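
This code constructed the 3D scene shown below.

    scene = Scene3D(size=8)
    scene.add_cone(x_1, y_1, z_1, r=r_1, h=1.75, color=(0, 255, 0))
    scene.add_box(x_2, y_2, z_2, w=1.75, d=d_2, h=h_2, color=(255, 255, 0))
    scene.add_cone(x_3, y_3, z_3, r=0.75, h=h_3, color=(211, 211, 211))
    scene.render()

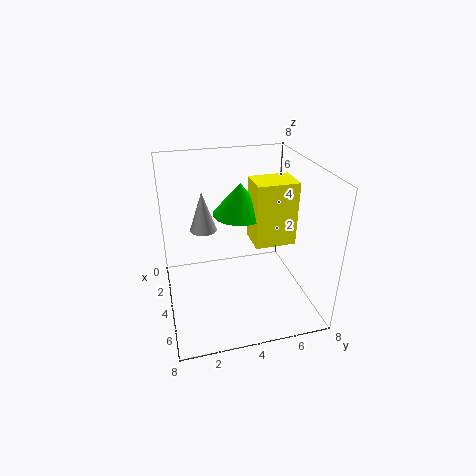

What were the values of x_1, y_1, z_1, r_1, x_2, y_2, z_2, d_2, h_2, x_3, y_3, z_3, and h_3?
x_1 = 3.5; y_1 = 4.25; z_1 = 5.25; r_1 = 1.5; x_2 = 3.25; y_2 = 4.75; z_2 = 3.75; d_2 = 2.25; h_2 = 3.5; x_3 = 3; y_3 = 2.25; z_3 = 4.25; h_3 = 2.25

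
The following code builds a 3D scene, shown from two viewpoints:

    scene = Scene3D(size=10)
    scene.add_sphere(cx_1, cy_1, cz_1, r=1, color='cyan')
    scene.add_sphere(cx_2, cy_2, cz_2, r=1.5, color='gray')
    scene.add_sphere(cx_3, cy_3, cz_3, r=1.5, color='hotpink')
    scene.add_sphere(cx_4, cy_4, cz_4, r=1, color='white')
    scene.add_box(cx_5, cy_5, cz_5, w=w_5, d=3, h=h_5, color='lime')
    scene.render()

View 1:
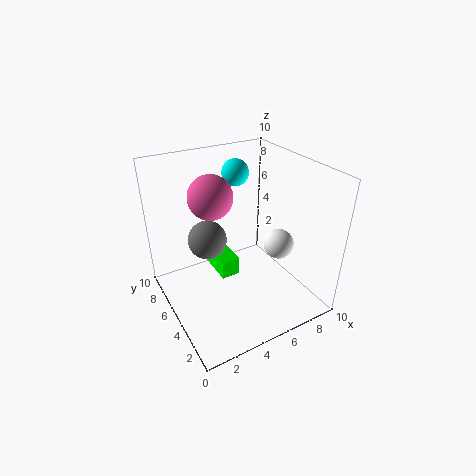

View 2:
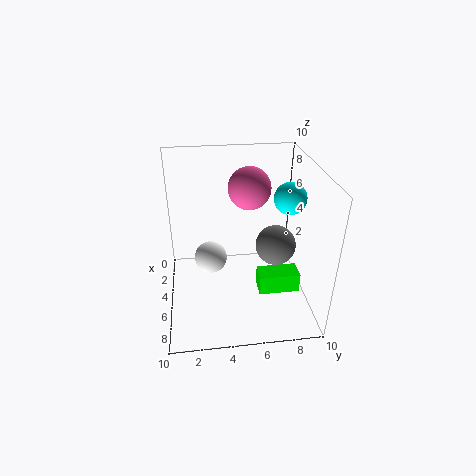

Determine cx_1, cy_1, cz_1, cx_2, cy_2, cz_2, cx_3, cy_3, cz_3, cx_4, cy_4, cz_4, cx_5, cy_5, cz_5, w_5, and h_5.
cx_1 = 6.5
cy_1 = 8
cz_1 = 8.5
cx_2 = 4
cy_2 = 8
cz_2 = 3.5
cx_3 = 3.5
cy_3 = 6
cz_3 = 8
cx_4 = 7
cy_4 = 3
cz_4 = 5
cx_5 = 4.5
cy_5 = 6.5
cz_5 = 0.5
w_5 = 1.5
h_5 = 1.5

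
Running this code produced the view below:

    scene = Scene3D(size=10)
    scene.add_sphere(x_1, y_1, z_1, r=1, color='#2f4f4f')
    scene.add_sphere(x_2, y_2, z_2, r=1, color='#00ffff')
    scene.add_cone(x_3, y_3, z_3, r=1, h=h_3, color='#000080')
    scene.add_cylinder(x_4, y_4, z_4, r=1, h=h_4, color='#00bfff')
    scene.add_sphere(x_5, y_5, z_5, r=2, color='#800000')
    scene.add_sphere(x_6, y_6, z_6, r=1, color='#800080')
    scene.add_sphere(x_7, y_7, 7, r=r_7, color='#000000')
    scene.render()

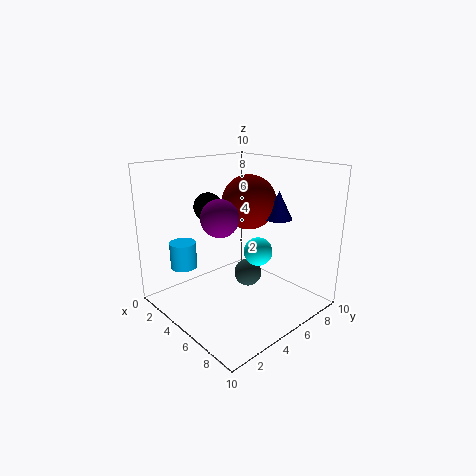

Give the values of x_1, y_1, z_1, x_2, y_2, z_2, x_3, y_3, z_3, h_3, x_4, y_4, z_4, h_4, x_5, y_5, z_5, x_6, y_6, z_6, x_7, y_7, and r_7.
x_1 = 5, y_1 = 6, z_1 = 2, x_2 = 6, y_2 = 6, z_2 = 4, x_3 = 6, y_3 = 8, z_3 = 6, h_3 = 2, x_4 = 1, y_4 = 3, z_4 = 2, h_4 = 2, x_5 = 4, y_5 = 7, z_5 = 7, x_6 = 8, y_6 = 1, z_6 = 8, x_7 = 3, y_7 = 4, r_7 = 1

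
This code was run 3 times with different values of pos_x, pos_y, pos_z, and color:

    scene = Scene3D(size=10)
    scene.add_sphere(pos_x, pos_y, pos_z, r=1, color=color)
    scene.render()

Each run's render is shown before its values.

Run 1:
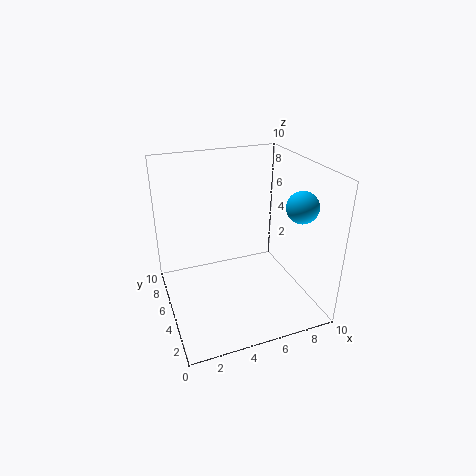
pos_x = 8; pos_y = 2; pos_z = 8; color = 'deepskyblue'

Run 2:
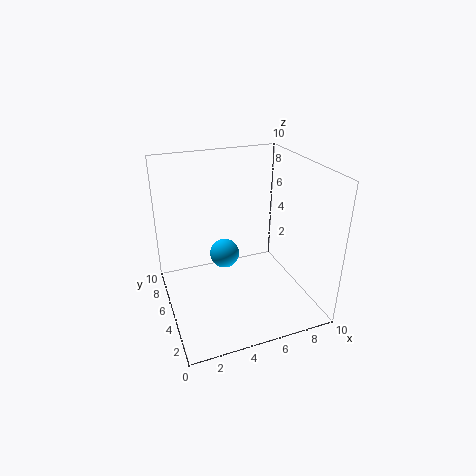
pos_x = 4; pos_y = 5; pos_z = 4; color = 'deepskyblue'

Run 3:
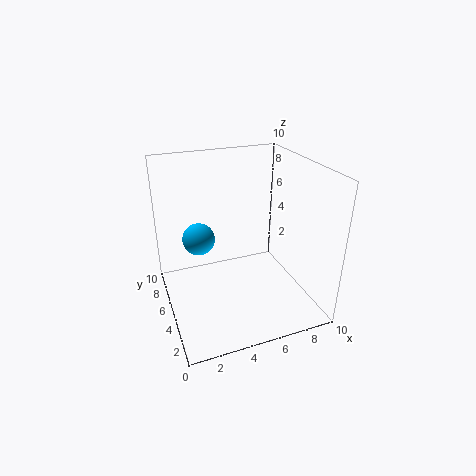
pos_x = 2; pos_y = 4; pos_z = 6; color = 'deepskyblue'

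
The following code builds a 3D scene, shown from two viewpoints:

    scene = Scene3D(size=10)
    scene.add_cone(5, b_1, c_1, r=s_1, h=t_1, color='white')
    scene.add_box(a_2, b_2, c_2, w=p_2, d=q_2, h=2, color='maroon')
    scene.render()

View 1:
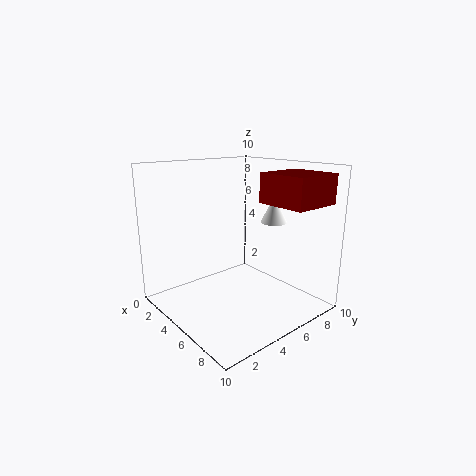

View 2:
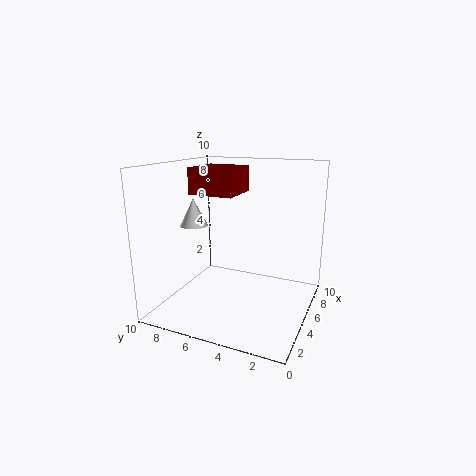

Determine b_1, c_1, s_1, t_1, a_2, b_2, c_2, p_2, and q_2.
b_1 = 8.5; c_1 = 5.5; s_1 = 1; t_1 = 2; a_2 = 6; b_2 = 6; c_2 = 7.5; p_2 = 3.5; q_2 = 3.5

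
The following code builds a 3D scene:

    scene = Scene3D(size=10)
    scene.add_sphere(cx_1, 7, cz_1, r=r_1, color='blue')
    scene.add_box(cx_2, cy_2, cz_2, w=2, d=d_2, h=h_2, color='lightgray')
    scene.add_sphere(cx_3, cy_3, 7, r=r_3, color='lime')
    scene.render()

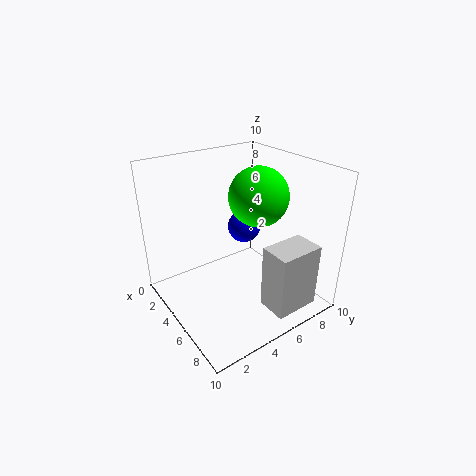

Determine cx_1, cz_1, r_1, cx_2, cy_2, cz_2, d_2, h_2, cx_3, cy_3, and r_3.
cx_1 = 3, cz_1 = 4.5, r_1 = 1.25, cx_2 = 8, cy_2 = 4.75, cz_2 = 1.5, d_2 = 3, h_2 = 4.25, cx_3 = 3.75, cy_3 = 7.75, r_3 = 2.25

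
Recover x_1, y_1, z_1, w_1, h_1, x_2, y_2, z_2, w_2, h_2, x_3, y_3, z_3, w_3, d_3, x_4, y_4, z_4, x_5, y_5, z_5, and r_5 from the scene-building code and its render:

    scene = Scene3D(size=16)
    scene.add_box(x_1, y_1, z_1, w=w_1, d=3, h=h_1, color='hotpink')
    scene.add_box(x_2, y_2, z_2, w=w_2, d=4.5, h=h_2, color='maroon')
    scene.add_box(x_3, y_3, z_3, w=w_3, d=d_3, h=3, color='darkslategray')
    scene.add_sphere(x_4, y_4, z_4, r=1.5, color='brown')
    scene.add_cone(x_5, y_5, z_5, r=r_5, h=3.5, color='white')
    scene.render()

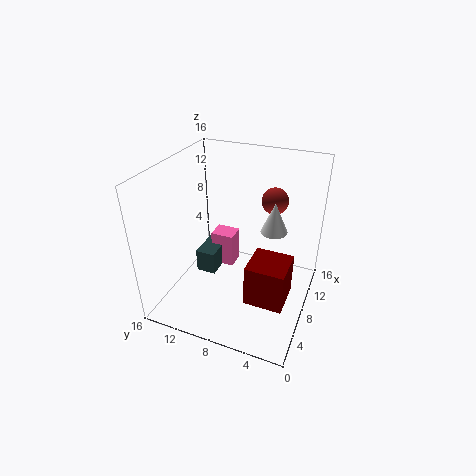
x_1 = 12
y_1 = 10.5
z_1 = 0.5
w_1 = 2.5
h_1 = 4.5
x_2 = 6
y_2 = 2
z_2 = 0.5
w_2 = 4.5
h_2 = 5
x_3 = 9.5
y_3 = 12
z_3 = 0.5
w_3 = 4.5
d_3 = 2.5
x_4 = 11.5
y_4 = 5
z_4 = 11.5
x_5 = 10
y_5 = 4.5
z_5 = 8.5
r_5 = 1.5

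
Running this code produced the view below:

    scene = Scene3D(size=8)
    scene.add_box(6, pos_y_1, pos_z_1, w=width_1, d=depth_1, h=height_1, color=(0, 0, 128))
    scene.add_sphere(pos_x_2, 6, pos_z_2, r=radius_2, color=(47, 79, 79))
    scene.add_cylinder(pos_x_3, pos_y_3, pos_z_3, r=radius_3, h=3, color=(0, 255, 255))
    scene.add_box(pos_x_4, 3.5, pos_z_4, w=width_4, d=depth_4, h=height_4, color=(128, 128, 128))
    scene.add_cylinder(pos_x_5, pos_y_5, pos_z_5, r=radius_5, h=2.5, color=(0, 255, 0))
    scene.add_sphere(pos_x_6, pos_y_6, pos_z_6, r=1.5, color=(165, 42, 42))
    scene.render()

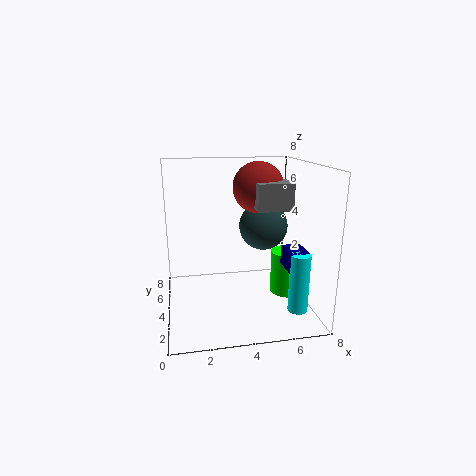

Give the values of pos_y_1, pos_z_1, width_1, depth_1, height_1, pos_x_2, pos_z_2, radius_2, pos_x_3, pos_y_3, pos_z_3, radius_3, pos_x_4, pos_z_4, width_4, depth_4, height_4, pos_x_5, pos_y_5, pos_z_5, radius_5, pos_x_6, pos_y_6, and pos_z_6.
pos_y_1 = 1, pos_z_1 = 3, width_1 = 1, depth_1 = 1.5, height_1 = 1, pos_x_2 = 6, pos_z_2 = 4, radius_2 = 1.5, pos_x_3 = 6.5, pos_y_3 = 1, pos_z_3 = 1, radius_3 = 0.5, pos_x_4 = 5, pos_z_4 = 5.5, width_4 = 2, depth_4 = 1.5, height_4 = 1.5, pos_x_5 = 7, pos_y_5 = 4, pos_z_5 = 0.5, radius_5 = 1, pos_x_6 = 5.5, pos_y_6 = 5.5, pos_z_6 = 6.5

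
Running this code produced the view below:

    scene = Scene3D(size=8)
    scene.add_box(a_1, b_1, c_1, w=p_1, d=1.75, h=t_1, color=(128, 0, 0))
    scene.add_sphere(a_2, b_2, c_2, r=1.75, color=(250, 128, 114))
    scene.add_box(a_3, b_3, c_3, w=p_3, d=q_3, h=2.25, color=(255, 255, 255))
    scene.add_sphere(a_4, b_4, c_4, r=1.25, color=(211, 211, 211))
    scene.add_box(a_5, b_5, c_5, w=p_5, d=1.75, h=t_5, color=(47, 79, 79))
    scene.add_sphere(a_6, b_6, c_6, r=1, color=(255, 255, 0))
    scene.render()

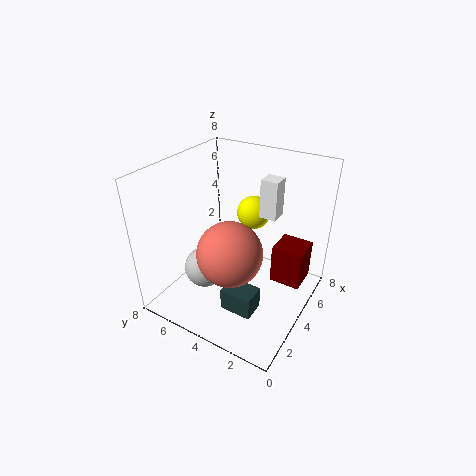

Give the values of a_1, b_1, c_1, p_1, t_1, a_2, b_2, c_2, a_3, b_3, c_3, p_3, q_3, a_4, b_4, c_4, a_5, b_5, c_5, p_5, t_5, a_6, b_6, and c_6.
a_1 = 4.75, b_1 = 0.5, c_1 = 1.25, p_1 = 1.75, t_1 = 2.25, a_2 = 2.75, b_2 = 3.75, c_2 = 3.75, a_3 = 5.5, b_3 = 2.5, c_3 = 4.75, p_3 = 1, q_3 = 1, a_4 = 3.75, b_4 = 6.25, c_4 = 1.25, a_5 = 1.75, b_5 = 2, c_5 = 0.75, p_5 = 1.25, t_5 = 1.25, a_6 = 6.25, b_6 = 4.25, c_6 = 4.5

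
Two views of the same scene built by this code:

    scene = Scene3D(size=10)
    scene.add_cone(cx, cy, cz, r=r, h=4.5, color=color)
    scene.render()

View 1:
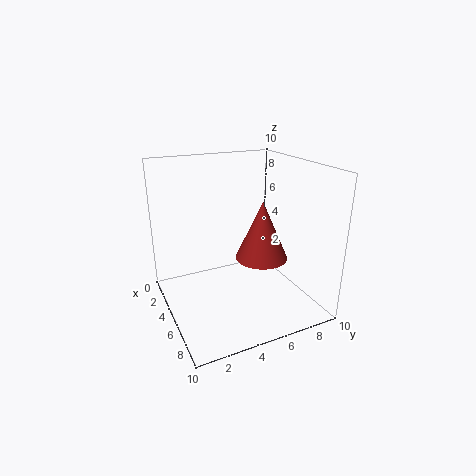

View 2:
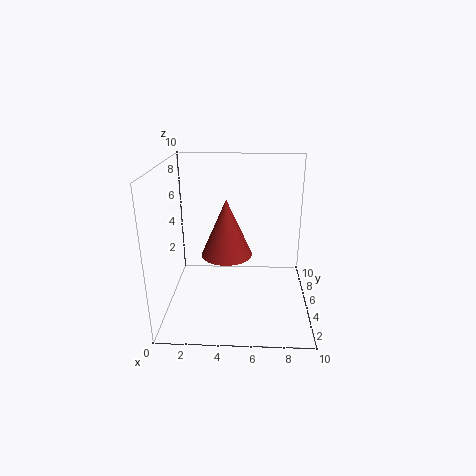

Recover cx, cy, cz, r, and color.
cx = 4
cy = 7.5
cz = 2.5
r = 2
color = 'brown'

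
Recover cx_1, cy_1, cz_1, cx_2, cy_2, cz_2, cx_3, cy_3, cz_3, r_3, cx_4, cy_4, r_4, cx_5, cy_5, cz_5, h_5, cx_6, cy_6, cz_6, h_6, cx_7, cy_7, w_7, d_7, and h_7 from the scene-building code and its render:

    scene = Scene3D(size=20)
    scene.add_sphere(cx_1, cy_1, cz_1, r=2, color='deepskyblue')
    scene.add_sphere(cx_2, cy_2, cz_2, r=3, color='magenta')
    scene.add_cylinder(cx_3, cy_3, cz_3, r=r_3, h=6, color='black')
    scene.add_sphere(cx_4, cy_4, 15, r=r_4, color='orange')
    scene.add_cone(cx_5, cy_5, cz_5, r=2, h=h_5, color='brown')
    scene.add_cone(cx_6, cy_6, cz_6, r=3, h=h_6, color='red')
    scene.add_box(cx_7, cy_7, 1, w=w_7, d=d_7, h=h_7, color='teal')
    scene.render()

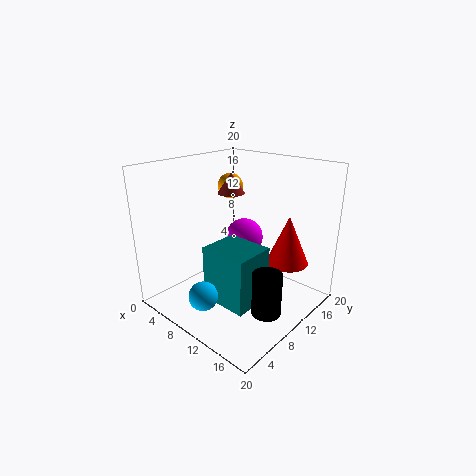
cx_1 = 9, cy_1 = 4, cz_1 = 3, cx_2 = 6, cy_2 = 16, cz_2 = 7, cx_3 = 16, cy_3 = 9, cz_3 = 1, r_3 = 2, cx_4 = 3, cy_4 = 16, r_4 = 2, cx_5 = 6, cy_5 = 13, cz_5 = 15, h_5 = 3, cx_6 = 15, cy_6 = 15, cz_6 = 6, h_6 = 7, cx_7 = 7, cy_7 = 6, w_7 = 7, d_7 = 6, h_7 = 8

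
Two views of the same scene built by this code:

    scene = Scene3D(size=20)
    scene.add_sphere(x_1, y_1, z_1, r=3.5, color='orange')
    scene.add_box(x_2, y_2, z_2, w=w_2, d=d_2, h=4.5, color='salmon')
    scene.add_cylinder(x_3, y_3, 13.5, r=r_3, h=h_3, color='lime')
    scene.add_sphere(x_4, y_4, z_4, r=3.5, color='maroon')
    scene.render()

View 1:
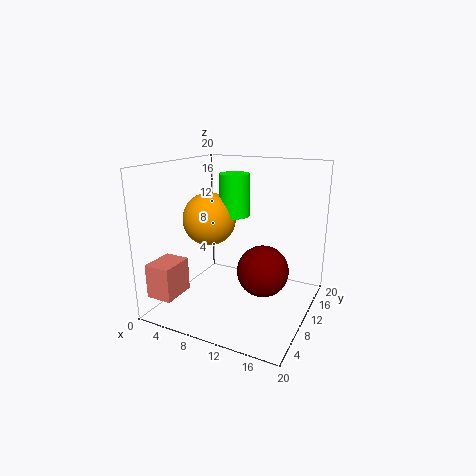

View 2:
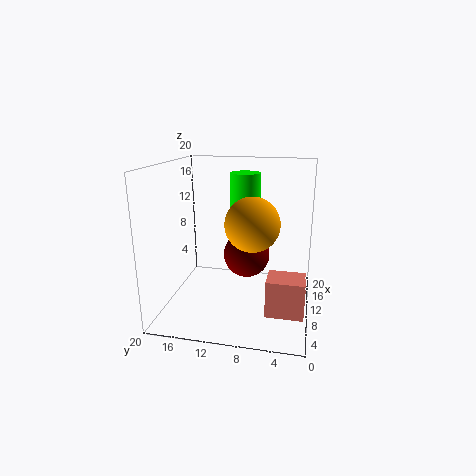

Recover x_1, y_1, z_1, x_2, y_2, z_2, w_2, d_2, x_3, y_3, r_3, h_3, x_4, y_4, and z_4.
x_1 = 7, y_1 = 7.5, z_1 = 13, x_2 = 1.5, y_2 = 0.5, z_2 = 3.5, w_2 = 3.5, d_2 = 4.5, x_3 = 10, y_3 = 9, r_3 = 2, h_3 = 5.5, x_4 = 14, y_4 = 9.5, z_4 = 6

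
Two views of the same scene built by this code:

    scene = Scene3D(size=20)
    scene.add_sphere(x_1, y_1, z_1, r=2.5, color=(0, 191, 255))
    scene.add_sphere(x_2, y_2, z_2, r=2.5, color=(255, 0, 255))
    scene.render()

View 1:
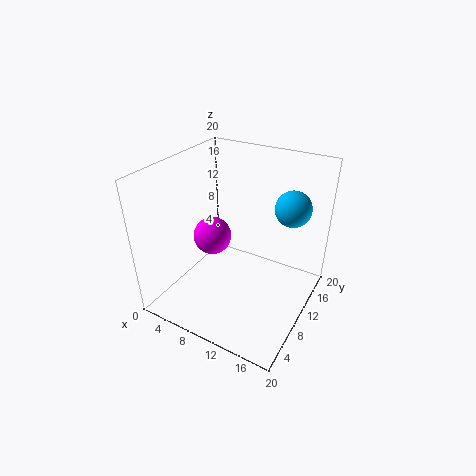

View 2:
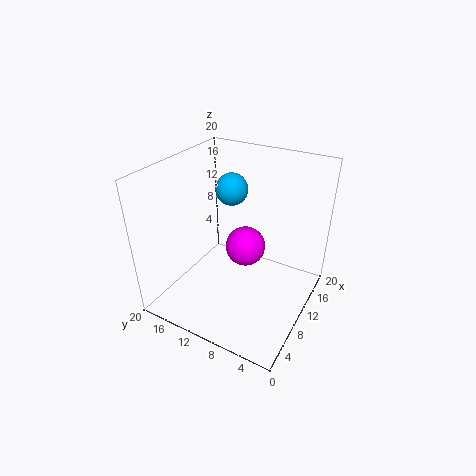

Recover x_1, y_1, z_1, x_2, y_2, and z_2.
x_1 = 16, y_1 = 14.5, z_1 = 14, x_2 = 7.5, y_2 = 7.5, z_2 = 11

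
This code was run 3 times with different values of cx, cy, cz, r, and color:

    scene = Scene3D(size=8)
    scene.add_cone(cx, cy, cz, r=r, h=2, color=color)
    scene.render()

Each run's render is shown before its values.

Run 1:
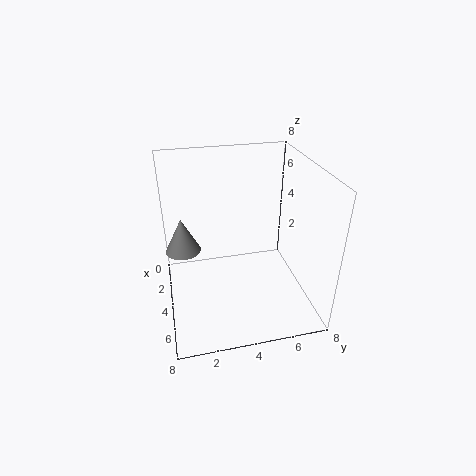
cx = 3, cy = 1, cz = 3, r = 1, color = 'gray'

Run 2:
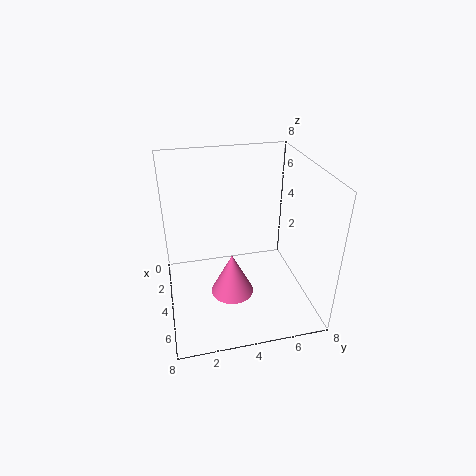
cx = 7, cy = 3, cz = 3, r = 1, color = 'hotpink'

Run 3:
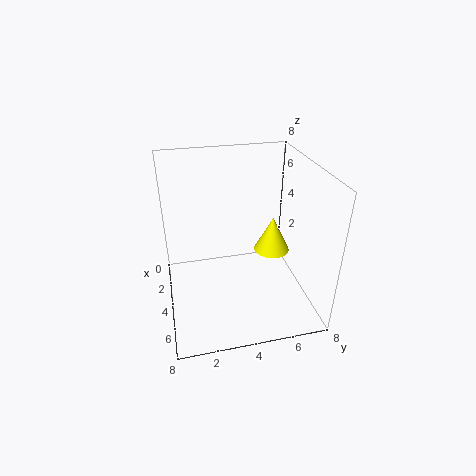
cx = 4, cy = 6, cz = 3, r = 1, color = 'yellow'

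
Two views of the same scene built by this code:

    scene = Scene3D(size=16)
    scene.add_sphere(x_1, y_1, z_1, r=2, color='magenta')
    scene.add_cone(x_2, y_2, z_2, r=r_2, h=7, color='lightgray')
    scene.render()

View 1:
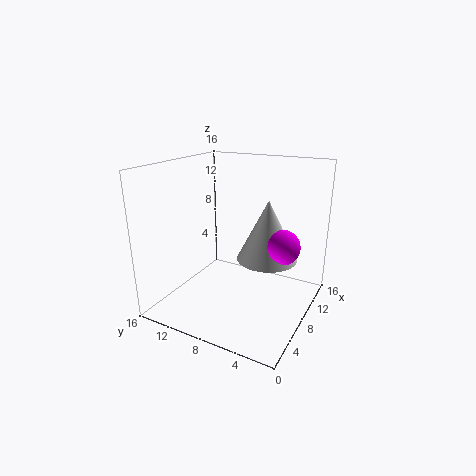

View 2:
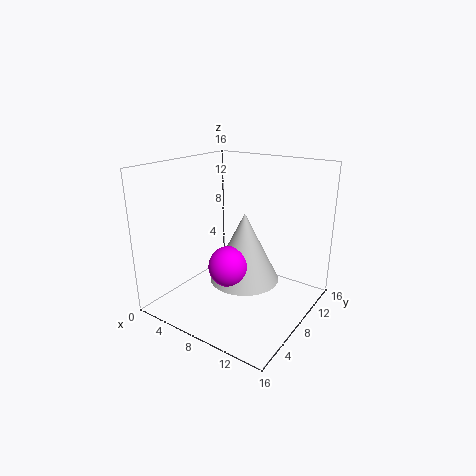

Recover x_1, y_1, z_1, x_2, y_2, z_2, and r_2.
x_1 = 10
y_1 = 3.5
z_1 = 7
x_2 = 10.5
y_2 = 5.5
z_2 = 5
r_2 = 3.5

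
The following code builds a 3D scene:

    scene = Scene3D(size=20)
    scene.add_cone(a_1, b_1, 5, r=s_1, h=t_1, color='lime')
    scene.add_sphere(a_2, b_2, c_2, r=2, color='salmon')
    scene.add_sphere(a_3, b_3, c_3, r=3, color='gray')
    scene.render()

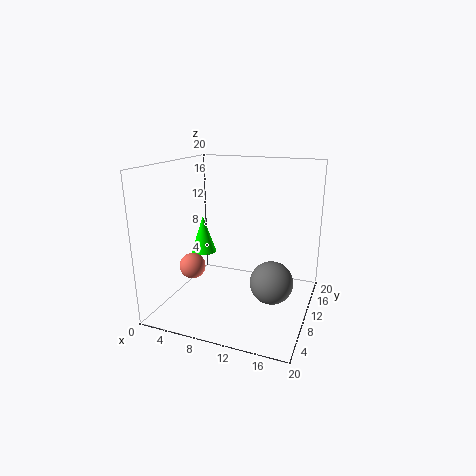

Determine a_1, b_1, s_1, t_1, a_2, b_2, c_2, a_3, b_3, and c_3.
a_1 = 2; b_1 = 15; s_1 = 2; t_1 = 6; a_2 = 2; b_2 = 11; c_2 = 4; a_3 = 15; b_3 = 10; c_3 = 4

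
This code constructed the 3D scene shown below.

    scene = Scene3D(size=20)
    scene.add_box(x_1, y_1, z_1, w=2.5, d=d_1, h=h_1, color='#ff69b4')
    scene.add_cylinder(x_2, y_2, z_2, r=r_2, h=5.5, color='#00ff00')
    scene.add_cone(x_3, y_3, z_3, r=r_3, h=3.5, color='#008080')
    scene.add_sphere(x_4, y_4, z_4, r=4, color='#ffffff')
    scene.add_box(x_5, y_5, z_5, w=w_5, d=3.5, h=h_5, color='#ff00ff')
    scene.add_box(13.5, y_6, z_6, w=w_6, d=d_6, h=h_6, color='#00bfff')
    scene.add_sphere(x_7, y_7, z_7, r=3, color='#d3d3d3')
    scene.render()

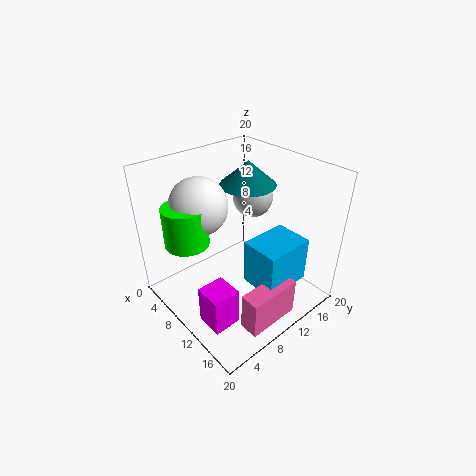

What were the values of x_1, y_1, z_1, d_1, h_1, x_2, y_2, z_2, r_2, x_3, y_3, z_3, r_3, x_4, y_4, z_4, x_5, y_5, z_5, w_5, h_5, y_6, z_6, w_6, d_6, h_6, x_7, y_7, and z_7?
x_1 = 17, y_1 = 4.5, z_1 = 2.5, d_1 = 7, h_1 = 5, x_2 = 6.5, y_2 = 4, z_2 = 10, r_2 = 3, x_3 = 7.5, y_3 = 14, z_3 = 16, r_3 = 4, x_4 = 6, y_4 = 6.5, z_4 = 14.5, x_5 = 13, y_5 = 1, z_5 = 3, w_5 = 3.5, h_5 = 5, y_6 = 8, z_6 = 6, w_6 = 5, d_6 = 6.5, h_6 = 6, x_7 = 6.5, y_7 = 16, z_7 = 13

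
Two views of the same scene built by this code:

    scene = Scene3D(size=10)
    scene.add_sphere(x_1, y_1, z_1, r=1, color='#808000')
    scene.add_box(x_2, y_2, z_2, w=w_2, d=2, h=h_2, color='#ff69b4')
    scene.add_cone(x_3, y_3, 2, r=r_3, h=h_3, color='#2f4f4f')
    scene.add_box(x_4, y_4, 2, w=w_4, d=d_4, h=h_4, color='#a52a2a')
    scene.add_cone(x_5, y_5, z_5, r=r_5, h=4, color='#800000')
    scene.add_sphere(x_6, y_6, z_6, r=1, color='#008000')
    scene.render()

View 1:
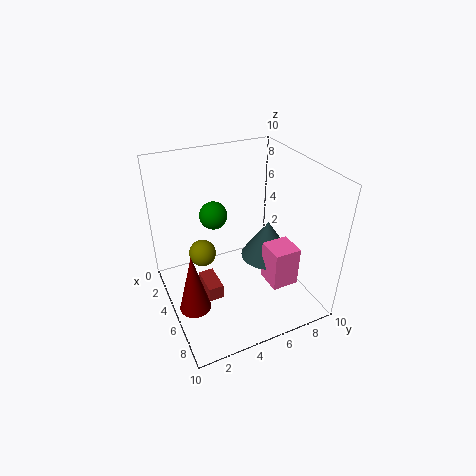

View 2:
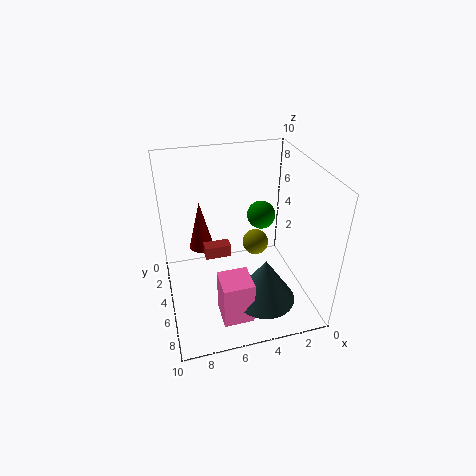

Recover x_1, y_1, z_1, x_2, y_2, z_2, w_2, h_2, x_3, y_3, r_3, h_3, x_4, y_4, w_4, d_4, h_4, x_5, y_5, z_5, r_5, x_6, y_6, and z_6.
x_1 = 3, y_1 = 3, z_1 = 3, x_2 = 5, y_2 = 7, z_2 = 1, w_2 = 2, h_2 = 3, x_3 = 4, y_3 = 8, r_3 = 2, h_3 = 3, x_4 = 5, y_4 = 2, w_4 = 2, d_4 = 1, h_4 = 1, x_5 = 7, y_5 = 1, z_5 = 2, r_5 = 1, x_6 = 3, y_6 = 4, z_6 = 6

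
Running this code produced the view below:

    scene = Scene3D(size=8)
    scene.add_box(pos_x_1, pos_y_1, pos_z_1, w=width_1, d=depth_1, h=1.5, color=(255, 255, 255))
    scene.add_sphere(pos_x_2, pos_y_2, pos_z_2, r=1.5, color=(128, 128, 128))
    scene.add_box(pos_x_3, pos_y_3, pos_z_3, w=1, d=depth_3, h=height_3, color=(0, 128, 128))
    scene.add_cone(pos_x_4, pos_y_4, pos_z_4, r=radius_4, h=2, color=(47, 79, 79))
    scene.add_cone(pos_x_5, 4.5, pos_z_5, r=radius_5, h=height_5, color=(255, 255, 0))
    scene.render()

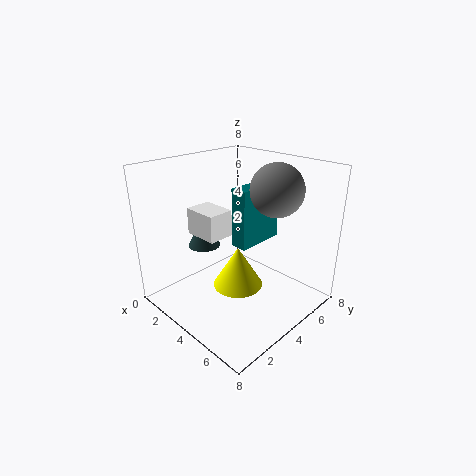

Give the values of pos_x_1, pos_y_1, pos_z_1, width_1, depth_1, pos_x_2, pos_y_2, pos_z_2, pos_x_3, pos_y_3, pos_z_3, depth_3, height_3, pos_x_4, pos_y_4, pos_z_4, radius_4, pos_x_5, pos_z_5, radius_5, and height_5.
pos_x_1 = 1.5; pos_y_1 = 2.5; pos_z_1 = 4; width_1 = 2; depth_1 = 1.5; pos_x_2 = 5; pos_y_2 = 6; pos_z_2 = 6.5; pos_x_3 = 3; pos_y_3 = 4.5; pos_z_3 = 3; depth_3 = 3; height_3 = 3.5; pos_x_4 = 1; pos_y_4 = 4; pos_z_4 = 2.5; radius_4 = 1; pos_x_5 = 3.5; pos_z_5 = 0.5; radius_5 = 1.5; height_5 = 2.5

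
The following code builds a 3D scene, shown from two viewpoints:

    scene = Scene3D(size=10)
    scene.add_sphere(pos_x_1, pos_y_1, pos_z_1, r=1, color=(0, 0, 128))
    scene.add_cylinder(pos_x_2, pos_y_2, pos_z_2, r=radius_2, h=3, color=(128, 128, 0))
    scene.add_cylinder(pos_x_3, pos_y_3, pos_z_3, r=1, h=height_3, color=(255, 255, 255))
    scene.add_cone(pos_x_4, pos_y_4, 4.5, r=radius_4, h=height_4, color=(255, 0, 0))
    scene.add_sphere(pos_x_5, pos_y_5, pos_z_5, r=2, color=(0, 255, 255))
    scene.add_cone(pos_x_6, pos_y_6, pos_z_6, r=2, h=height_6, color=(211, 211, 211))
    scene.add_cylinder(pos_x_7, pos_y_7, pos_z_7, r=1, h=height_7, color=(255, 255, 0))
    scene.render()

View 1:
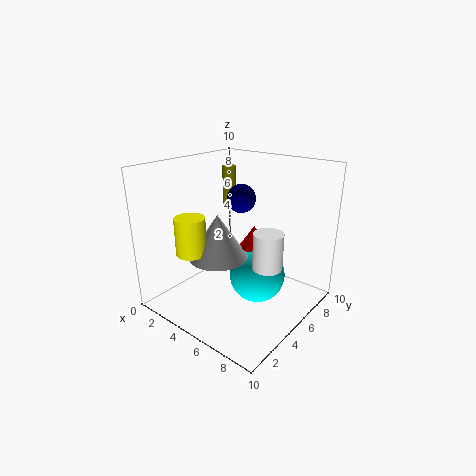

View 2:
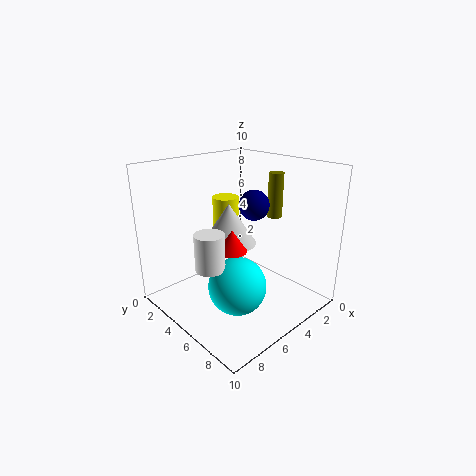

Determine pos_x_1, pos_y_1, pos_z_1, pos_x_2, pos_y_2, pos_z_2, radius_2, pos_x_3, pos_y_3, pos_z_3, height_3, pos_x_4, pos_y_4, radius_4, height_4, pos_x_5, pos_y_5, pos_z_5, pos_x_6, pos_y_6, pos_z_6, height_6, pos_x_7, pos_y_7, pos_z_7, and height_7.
pos_x_1 = 4.5, pos_y_1 = 6, pos_z_1 = 7.5, pos_x_2 = 3, pos_y_2 = 6.5, pos_z_2 = 6.5, radius_2 = 0.5, pos_x_3 = 7.5, pos_y_3 = 5, pos_z_3 = 3.5, height_3 = 2.5, pos_x_4 = 6, pos_y_4 = 5.5, radius_4 = 1, height_4 = 1.5, pos_x_5 = 6, pos_y_5 = 6, pos_z_5 = 2, pos_x_6 = 4.5, pos_y_6 = 3.5, pos_z_6 = 4, height_6 = 3, pos_x_7 = 3.5, pos_y_7 = 2, pos_z_7 = 4.5, height_7 = 2.5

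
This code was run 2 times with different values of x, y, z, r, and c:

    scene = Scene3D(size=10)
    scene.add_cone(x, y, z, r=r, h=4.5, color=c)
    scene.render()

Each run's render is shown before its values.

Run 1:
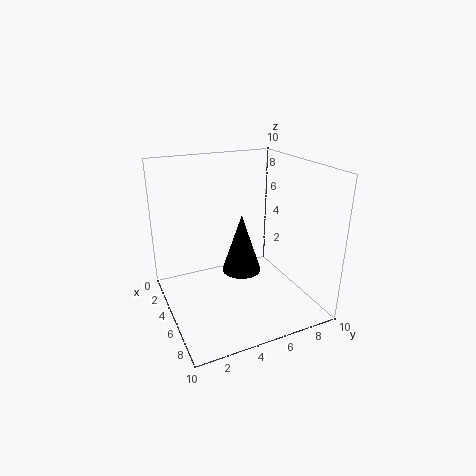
x = 3.5
y = 6
z = 1.5
r = 1.5
c = 'black'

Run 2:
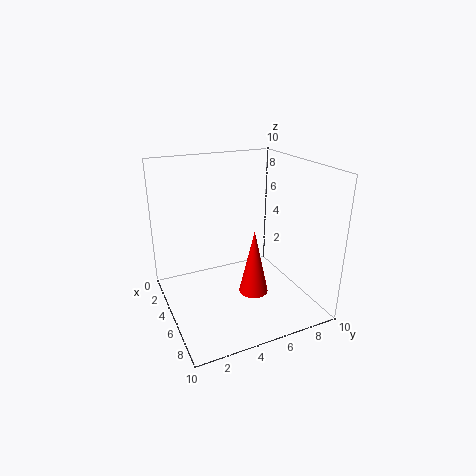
x = 6.5
y = 5.5
z = 1.5
r = 1
c = 'red'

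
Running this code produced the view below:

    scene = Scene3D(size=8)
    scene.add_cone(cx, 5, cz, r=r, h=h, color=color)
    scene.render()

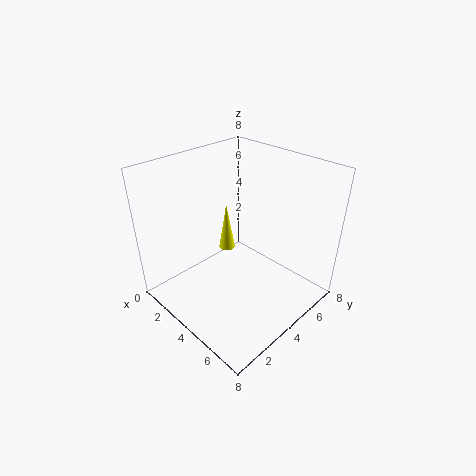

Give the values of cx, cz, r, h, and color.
cx = 2
cz = 2
r = 0.5
h = 3
color = 'yellow'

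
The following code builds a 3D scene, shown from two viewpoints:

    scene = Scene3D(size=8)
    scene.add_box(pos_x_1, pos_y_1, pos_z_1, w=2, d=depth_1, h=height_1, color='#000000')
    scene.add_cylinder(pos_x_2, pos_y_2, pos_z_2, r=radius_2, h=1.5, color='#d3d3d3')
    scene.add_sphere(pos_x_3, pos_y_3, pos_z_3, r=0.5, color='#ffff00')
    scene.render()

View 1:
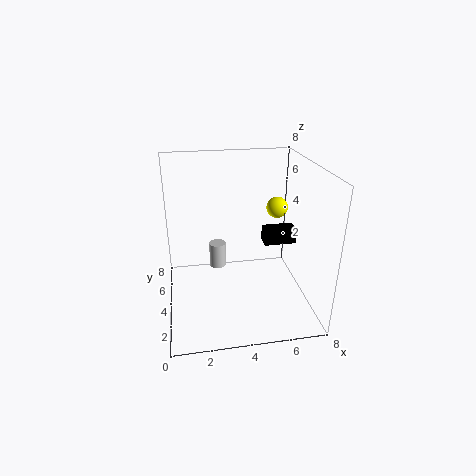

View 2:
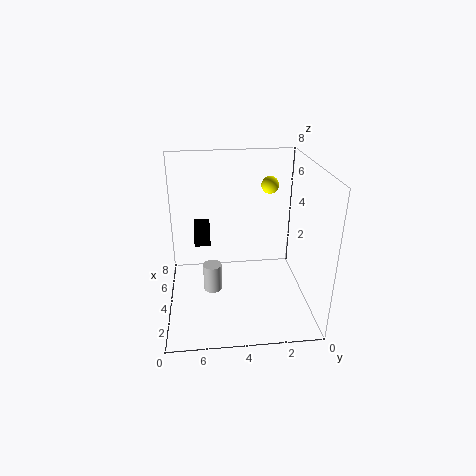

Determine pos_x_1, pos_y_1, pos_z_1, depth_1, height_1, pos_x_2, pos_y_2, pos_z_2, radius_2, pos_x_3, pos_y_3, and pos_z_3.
pos_x_1 = 6
pos_y_1 = 5.5
pos_z_1 = 2.5
depth_1 = 1
height_1 = 1
pos_x_2 = 3
pos_y_2 = 5.5
pos_z_2 = 1.5
radius_2 = 0.5
pos_x_3 = 5.5
pos_y_3 = 2
pos_z_3 = 6.5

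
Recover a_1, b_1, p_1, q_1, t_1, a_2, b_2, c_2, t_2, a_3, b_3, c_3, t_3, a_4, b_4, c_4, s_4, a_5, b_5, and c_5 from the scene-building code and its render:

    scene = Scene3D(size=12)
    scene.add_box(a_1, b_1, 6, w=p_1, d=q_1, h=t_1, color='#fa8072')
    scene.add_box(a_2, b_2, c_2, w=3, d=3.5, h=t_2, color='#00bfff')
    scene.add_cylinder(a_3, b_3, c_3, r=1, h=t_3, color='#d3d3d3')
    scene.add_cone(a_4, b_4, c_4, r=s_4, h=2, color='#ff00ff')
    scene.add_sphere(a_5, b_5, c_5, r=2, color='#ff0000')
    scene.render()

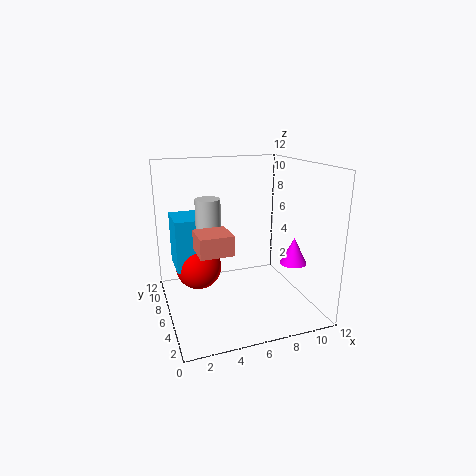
a_1 = 2; b_1 = 2.5; p_1 = 2.5; q_1 = 2.5; t_1 = 1.5; a_2 = 1; b_2 = 7; c_2 = 3; t_2 = 4.5; a_3 = 3.5; b_3 = 6; c_3 = 5.5; t_3 = 4; a_4 = 9; b_4 = 2; c_4 = 5; s_4 = 1; a_5 = 3; b_5 = 8; c_5 = 3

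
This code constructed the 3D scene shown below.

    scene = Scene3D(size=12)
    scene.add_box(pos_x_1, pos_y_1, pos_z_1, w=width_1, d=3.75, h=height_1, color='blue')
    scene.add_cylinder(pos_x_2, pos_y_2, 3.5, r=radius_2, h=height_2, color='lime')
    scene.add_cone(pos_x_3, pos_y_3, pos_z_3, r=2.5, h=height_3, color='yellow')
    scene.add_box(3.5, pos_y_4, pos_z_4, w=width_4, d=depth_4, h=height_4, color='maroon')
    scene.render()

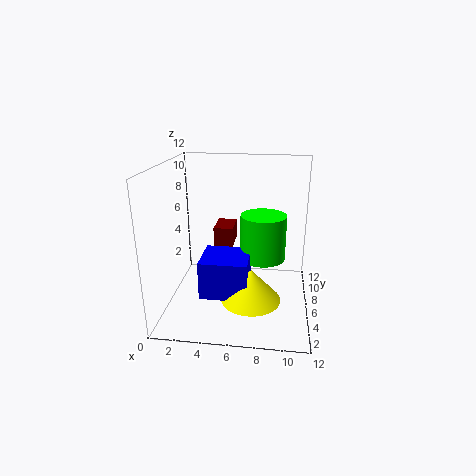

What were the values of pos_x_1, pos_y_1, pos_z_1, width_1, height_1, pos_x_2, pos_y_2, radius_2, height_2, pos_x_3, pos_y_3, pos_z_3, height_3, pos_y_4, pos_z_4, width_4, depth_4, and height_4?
pos_x_1 = 3
pos_y_1 = 3.75
pos_z_1 = 1.25
width_1 = 4
height_1 = 3.25
pos_x_2 = 8
pos_y_2 = 7.75
radius_2 = 2
height_2 = 4
pos_x_3 = 7.25
pos_y_3 = 4.75
pos_z_3 = 1
height_3 = 2.75
pos_y_4 = 8
pos_z_4 = 4.25
width_4 = 1.75
depth_4 = 2.75
height_4 = 1.75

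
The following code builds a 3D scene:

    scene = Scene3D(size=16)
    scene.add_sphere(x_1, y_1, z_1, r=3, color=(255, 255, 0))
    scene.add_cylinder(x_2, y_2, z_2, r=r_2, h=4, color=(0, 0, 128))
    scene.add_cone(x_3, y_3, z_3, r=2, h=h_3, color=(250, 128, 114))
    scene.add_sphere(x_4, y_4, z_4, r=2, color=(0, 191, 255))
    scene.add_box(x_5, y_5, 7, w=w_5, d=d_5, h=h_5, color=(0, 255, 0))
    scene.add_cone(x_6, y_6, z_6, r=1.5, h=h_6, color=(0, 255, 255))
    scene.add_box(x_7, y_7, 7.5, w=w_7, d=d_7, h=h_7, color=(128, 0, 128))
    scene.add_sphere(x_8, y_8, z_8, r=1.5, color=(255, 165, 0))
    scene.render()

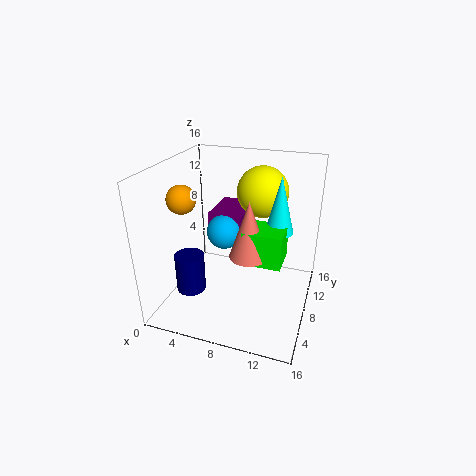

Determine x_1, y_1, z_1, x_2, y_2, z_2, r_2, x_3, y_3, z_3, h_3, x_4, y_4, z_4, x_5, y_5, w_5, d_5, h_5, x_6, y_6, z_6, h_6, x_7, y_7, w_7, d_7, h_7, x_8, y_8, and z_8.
x_1 = 9.5, y_1 = 12.5, z_1 = 12, x_2 = 4.5, y_2 = 3, z_2 = 4, r_2 = 1.5, x_3 = 10, y_3 = 5.5, z_3 = 7.5, h_3 = 6, x_4 = 6, y_4 = 9, z_4 = 8, x_5 = 9.5, y_5 = 4.5, w_5 = 4, d_5 = 3.5, h_5 = 3.5, x_6 = 12.5, y_6 = 8, z_6 = 9.5, h_6 = 6, x_7 = 4, y_7 = 9, w_7 = 4, d_7 = 5.5, h_7 = 2.5, x_8 = 3, y_8 = 5, z_8 = 13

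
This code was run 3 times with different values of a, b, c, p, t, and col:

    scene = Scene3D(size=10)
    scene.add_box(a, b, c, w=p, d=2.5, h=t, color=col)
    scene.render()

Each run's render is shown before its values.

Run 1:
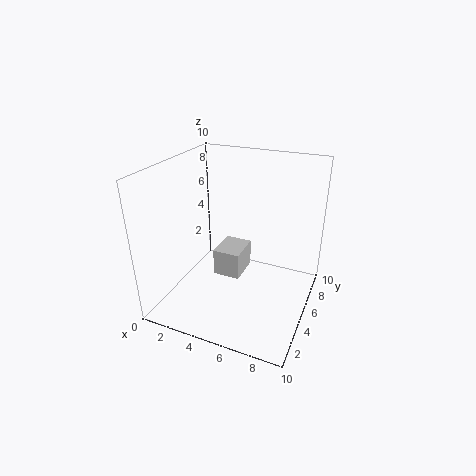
a = 3
b = 5
c = 1.5
p = 2
t = 2
col = 'lightgray'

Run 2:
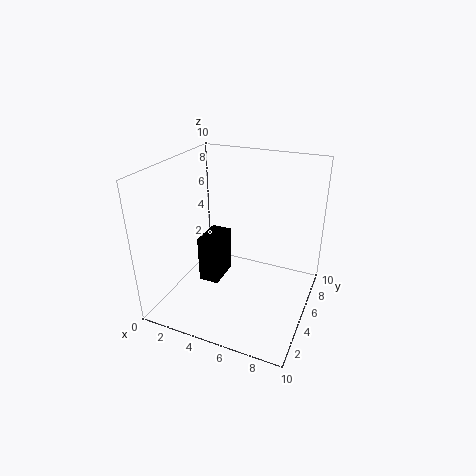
a = 2
b = 4.5
c = 1
p = 1.5
t = 3.5
col = 'black'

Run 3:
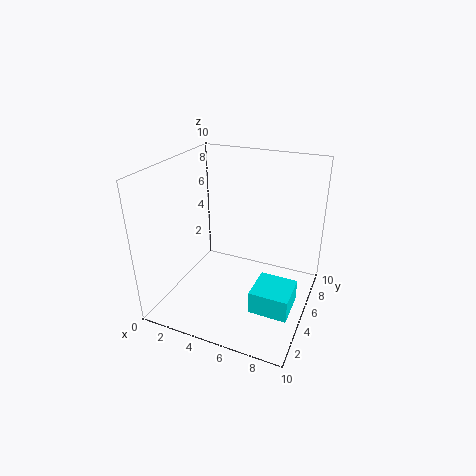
a = 7
b = 2
c = 1.5
p = 2.5
t = 1.5
col = 'cyan'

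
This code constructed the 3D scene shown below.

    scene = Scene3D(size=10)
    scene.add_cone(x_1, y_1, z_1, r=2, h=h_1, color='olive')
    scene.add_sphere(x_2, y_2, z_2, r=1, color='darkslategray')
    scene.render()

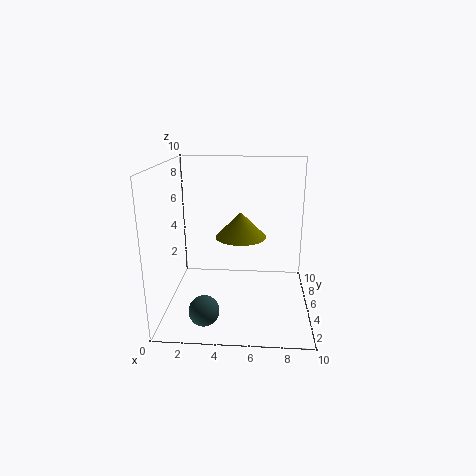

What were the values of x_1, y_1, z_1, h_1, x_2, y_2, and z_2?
x_1 = 5
y_1 = 8
z_1 = 4
h_1 = 2
x_2 = 3
y_2 = 2
z_2 = 1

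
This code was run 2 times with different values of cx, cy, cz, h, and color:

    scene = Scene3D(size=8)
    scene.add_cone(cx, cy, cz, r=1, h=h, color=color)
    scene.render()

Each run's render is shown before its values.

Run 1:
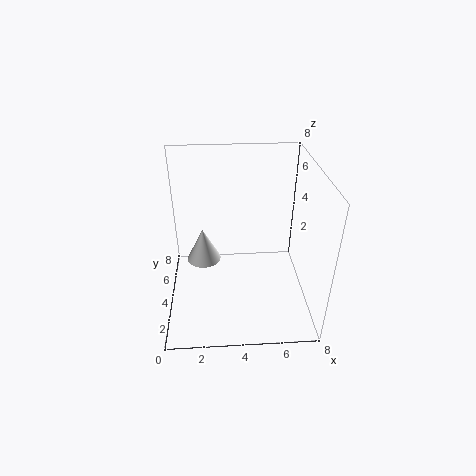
cx = 2
cy = 5
cz = 2
h = 2
color = 'white'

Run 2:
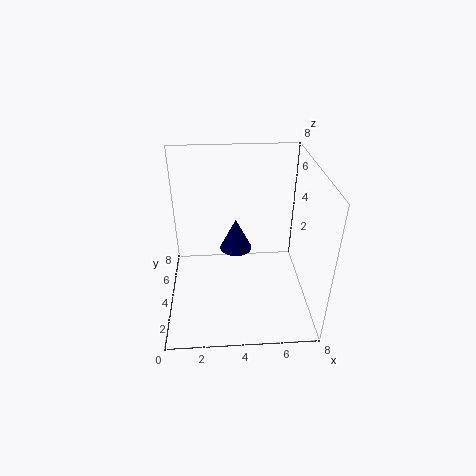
cx = 4
cy = 6
cz = 2
h = 2
color = 'navy'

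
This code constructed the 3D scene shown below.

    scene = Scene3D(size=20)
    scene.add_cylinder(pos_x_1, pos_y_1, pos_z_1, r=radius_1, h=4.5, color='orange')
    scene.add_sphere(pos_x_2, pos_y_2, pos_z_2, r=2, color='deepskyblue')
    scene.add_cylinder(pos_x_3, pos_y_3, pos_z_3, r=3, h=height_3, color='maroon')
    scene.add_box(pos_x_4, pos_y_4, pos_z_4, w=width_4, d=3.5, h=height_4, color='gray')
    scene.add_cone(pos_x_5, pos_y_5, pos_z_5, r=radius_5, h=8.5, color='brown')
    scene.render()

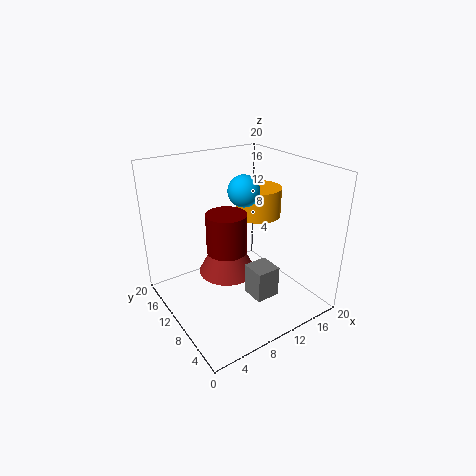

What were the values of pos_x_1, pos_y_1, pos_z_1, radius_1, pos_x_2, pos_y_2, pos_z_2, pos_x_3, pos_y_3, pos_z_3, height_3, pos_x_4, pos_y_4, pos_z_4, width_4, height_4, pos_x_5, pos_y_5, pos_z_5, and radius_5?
pos_x_1 = 16.5, pos_y_1 = 14, pos_z_1 = 10.5, radius_1 = 3.5, pos_x_2 = 9.5, pos_y_2 = 8, pos_z_2 = 17.5, pos_x_3 = 10, pos_y_3 = 13, pos_z_3 = 6.5, height_3 = 6, pos_x_4 = 10.5, pos_y_4 = 5.5, pos_z_4 = 1.5, width_4 = 3.5, height_4 = 4.5, pos_x_5 = 11, pos_y_5 = 14.5, pos_z_5 = 2, radius_5 = 4.5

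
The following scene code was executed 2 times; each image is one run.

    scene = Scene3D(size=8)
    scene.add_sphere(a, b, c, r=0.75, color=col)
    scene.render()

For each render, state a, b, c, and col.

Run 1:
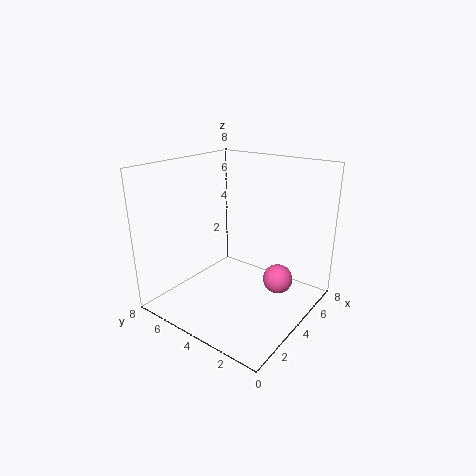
a = 3.75, b = 1.25, c = 2.5, col = 'hotpink'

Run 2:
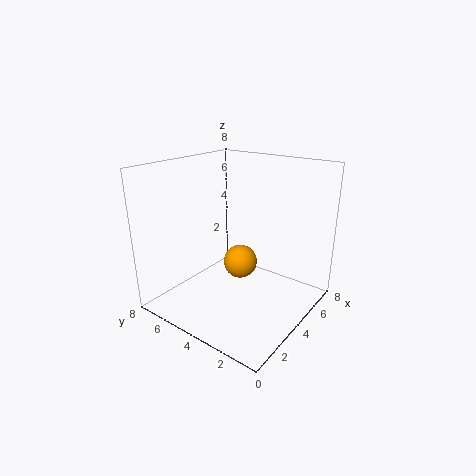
a = 1.5, b = 2, c = 4.25, col = 'orange'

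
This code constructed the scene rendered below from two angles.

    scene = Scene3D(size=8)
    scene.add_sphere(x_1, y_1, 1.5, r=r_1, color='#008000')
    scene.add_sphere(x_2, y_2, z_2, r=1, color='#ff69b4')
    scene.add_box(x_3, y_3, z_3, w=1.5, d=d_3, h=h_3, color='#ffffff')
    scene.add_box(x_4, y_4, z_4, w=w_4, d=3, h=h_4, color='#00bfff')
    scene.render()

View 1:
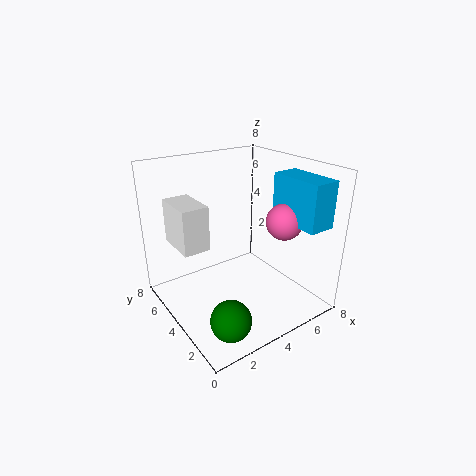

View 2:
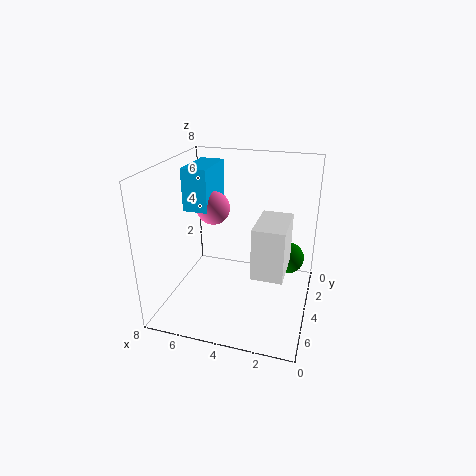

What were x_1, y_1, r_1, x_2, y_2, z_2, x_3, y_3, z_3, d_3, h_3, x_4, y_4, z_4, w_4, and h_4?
x_1 = 1.5; y_1 = 1; r_1 = 1; x_2 = 6; y_2 = 2.5; z_2 = 5; x_3 = 1; y_3 = 4.5; z_3 = 3.5; d_3 = 2.5; h_3 = 2.5; x_4 = 6; y_4 = 0.5; z_4 = 5; w_4 = 1.5; h_4 = 2.5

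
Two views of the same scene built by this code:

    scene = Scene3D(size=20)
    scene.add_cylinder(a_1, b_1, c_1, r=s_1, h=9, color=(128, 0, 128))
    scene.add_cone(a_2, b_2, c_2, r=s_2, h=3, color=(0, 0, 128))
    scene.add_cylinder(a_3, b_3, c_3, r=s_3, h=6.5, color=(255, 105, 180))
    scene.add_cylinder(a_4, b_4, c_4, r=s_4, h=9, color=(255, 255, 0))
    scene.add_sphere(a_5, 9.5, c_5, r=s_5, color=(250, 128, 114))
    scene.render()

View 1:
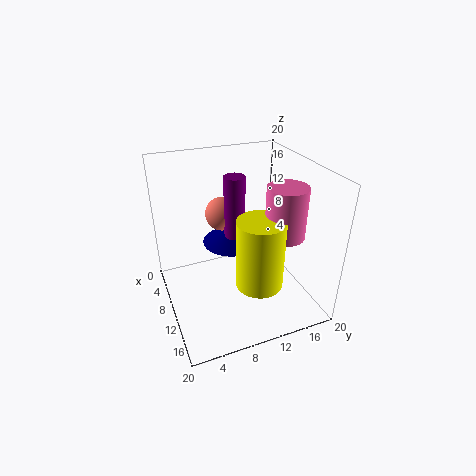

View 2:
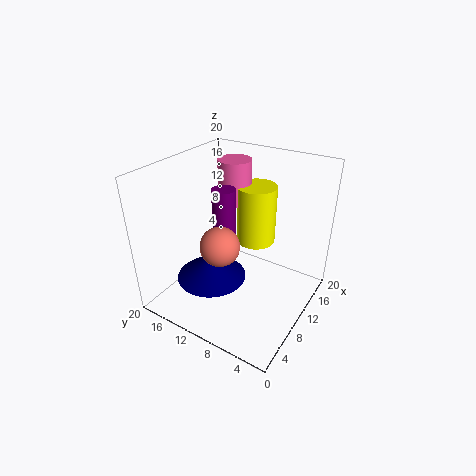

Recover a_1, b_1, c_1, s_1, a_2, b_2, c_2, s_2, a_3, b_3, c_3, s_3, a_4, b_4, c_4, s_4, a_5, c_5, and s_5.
a_1 = 7.5; b_1 = 10.5; c_1 = 9; s_1 = 1.5; a_2 = 5; b_2 = 11; c_2 = 6.5; s_2 = 4.5; a_3 = 15.5; b_3 = 14; c_3 = 12.5; s_3 = 2.5; a_4 = 16; b_4 = 10.5; c_4 = 6.5; s_4 = 3; a_5 = 5; c_5 = 11.5; s_5 = 2.5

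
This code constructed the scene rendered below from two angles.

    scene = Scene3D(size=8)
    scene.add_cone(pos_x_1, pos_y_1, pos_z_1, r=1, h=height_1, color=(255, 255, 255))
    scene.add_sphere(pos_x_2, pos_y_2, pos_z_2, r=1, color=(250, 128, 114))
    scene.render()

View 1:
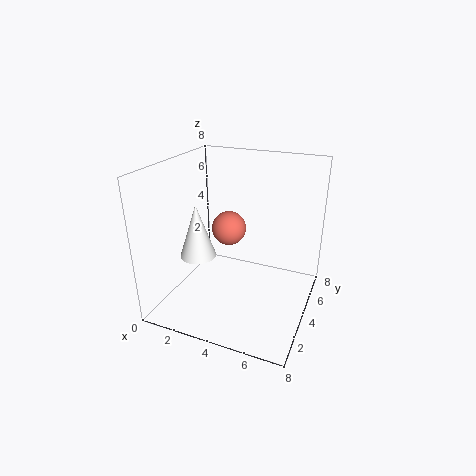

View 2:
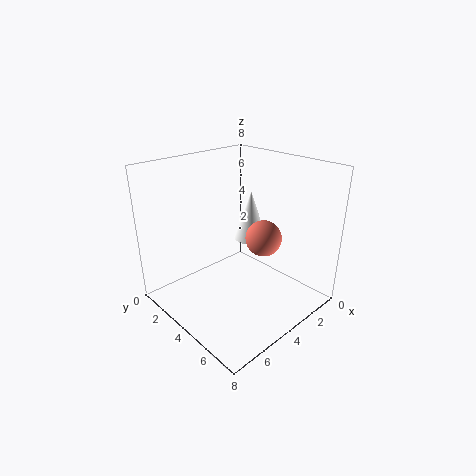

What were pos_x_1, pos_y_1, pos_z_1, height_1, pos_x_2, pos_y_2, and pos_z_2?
pos_x_1 = 2, pos_y_1 = 3, pos_z_1 = 3, height_1 = 3, pos_x_2 = 3, pos_y_2 = 5, pos_z_2 = 4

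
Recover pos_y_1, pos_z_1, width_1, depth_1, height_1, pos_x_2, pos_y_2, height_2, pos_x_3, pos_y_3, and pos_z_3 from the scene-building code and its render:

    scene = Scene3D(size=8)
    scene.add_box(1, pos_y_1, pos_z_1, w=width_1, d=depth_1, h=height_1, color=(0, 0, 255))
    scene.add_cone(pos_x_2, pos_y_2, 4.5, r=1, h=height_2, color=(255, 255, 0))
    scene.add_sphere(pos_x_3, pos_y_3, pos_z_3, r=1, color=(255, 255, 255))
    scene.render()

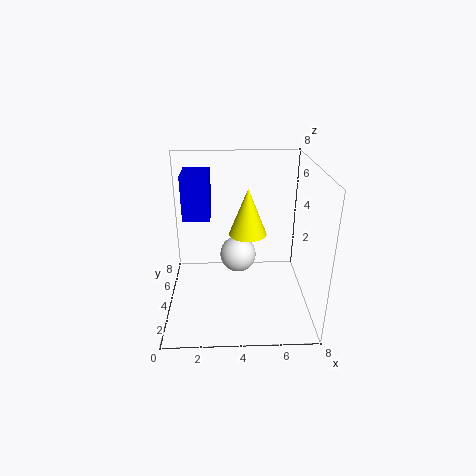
pos_y_1 = 4, pos_z_1 = 5, width_1 = 1.5, depth_1 = 2, height_1 = 2.5, pos_x_2 = 4.5, pos_y_2 = 3.5, height_2 = 2.5, pos_x_3 = 4, pos_y_3 = 4, pos_z_3 = 3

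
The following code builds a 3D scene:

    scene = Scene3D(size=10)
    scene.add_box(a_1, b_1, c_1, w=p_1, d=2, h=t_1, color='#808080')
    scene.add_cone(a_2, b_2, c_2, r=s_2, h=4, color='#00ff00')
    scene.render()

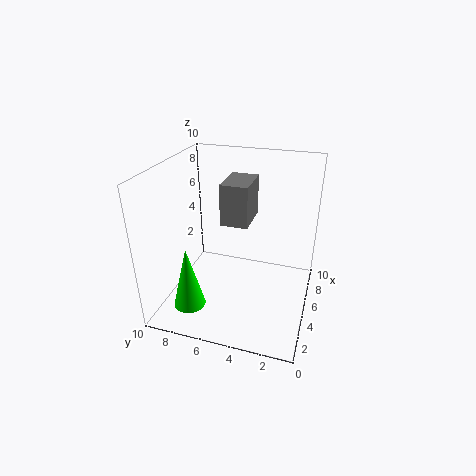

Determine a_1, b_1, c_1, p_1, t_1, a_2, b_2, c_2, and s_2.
a_1 = 5.5, b_1 = 4.5, c_1 = 5.5, p_1 = 3, t_1 = 3, a_2 = 1, b_2 = 7, c_2 = 2, s_2 = 1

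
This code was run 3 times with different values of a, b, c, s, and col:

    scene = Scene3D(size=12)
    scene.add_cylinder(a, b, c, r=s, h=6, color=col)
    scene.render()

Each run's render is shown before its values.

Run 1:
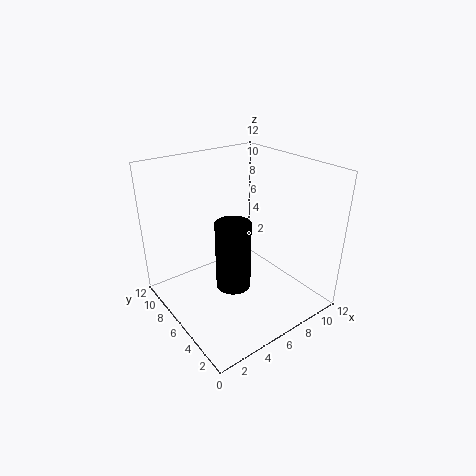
a = 5.5
b = 6
c = 1.5
s = 1.5
col = 'black'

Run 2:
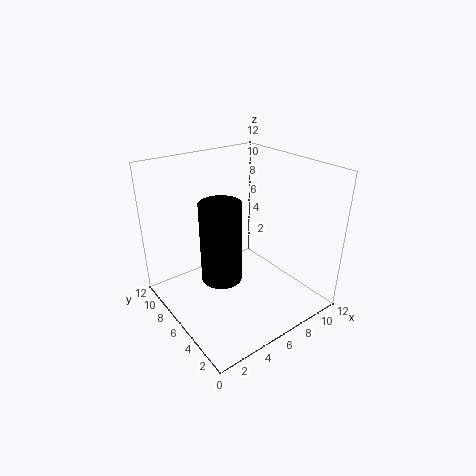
a = 3
b = 4
c = 4.5
s = 1.5
col = 'black'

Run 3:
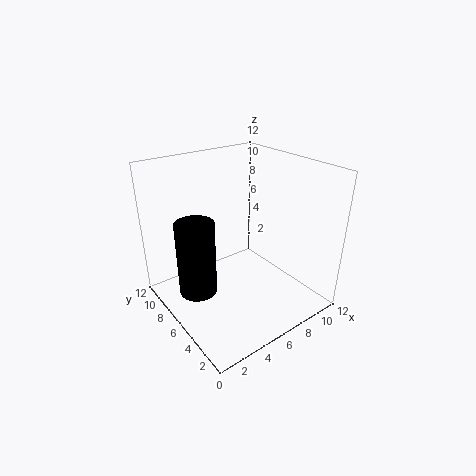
a = 2
b = 6
c = 2.5
s = 1.5
col = 'black'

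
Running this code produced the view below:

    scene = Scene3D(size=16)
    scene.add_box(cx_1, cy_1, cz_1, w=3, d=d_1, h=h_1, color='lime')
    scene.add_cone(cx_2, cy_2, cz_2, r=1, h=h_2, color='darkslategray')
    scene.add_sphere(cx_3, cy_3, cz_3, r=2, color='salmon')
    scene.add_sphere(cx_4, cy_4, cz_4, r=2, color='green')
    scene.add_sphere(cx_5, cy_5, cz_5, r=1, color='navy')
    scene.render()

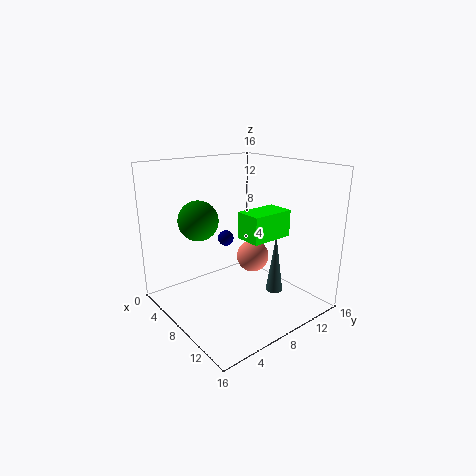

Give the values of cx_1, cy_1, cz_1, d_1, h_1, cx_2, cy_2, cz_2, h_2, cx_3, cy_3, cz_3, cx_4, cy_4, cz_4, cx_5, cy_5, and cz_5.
cx_1 = 8
cy_1 = 8
cz_1 = 8
d_1 = 5
h_1 = 3
cx_2 = 10
cy_2 = 12
cz_2 = 1
h_2 = 7
cx_3 = 6
cy_3 = 12
cz_3 = 4
cx_4 = 8
cy_4 = 3
cz_4 = 11
cx_5 = 3
cy_5 = 10
cz_5 = 6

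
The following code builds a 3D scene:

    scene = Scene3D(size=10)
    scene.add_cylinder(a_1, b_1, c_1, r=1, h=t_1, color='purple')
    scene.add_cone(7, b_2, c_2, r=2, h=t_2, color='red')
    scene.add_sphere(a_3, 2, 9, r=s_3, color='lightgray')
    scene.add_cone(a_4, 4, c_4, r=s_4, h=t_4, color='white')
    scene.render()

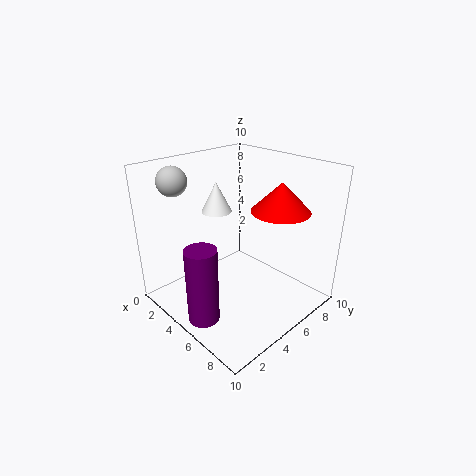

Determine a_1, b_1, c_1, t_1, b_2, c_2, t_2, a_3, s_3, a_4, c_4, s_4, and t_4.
a_1 = 6
b_1 = 1
c_1 = 1
t_1 = 5
b_2 = 7
c_2 = 7
t_2 = 2
a_3 = 2
s_3 = 1
a_4 = 4
c_4 = 7
s_4 = 1
t_4 = 2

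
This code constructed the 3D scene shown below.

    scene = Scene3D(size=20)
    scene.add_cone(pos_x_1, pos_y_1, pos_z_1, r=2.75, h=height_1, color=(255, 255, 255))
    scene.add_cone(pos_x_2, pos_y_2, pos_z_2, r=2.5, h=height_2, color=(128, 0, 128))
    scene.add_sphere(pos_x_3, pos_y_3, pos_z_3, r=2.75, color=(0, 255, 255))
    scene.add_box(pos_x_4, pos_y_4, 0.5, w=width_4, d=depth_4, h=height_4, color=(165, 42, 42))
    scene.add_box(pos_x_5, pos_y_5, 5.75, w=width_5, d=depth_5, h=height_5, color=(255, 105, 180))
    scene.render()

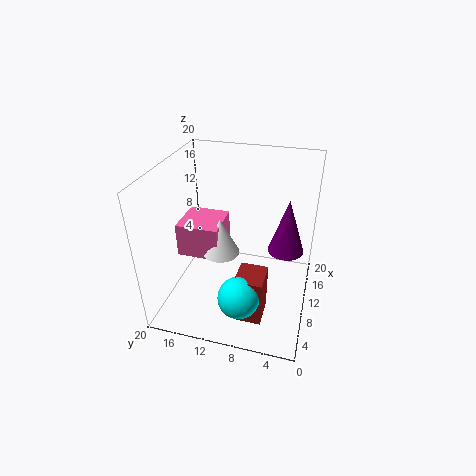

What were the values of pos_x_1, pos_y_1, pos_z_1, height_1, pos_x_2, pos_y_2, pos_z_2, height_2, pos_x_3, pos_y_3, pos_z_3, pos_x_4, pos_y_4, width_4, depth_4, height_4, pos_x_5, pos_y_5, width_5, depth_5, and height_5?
pos_x_1 = 11.25, pos_y_1 = 13, pos_z_1 = 6.25, height_1 = 5.5, pos_x_2 = 11.75, pos_y_2 = 3.5, pos_z_2 = 8, height_2 = 7.75, pos_x_3 = 4, pos_y_3 = 8.25, pos_z_3 = 4.75, pos_x_4 = 4, pos_y_4 = 5.25, width_4 = 4.25, depth_4 = 3.75, height_4 = 6.75, pos_x_5 = 9.5, pos_y_5 = 13, width_5 = 6.25, depth_5 = 6.25, height_5 = 5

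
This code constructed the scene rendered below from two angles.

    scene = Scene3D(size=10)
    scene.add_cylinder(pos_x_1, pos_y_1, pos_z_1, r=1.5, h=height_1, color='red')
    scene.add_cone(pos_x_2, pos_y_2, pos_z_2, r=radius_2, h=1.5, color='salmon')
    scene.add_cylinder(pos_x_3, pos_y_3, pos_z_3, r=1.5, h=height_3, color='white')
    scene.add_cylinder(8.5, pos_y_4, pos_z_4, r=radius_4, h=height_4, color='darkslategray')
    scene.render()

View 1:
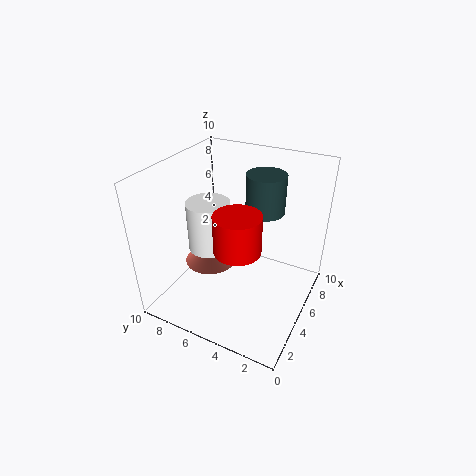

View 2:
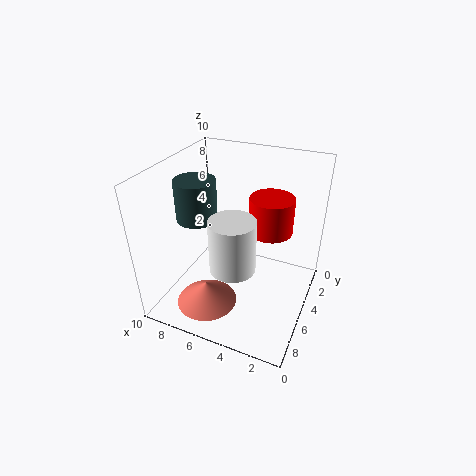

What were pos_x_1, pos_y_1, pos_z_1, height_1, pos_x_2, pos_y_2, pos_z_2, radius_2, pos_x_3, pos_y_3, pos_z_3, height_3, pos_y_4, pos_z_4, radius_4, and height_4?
pos_x_1 = 3, pos_y_1 = 4, pos_z_1 = 5.5, height_1 = 2.5, pos_x_2 = 6, pos_y_2 = 8, pos_z_2 = 1.5, radius_2 = 2, pos_x_3 = 4.5, pos_y_3 = 7, pos_z_3 = 4, height_3 = 3.5, pos_y_4 = 4.5, pos_z_4 = 5.5, radius_4 = 1.5, height_4 = 3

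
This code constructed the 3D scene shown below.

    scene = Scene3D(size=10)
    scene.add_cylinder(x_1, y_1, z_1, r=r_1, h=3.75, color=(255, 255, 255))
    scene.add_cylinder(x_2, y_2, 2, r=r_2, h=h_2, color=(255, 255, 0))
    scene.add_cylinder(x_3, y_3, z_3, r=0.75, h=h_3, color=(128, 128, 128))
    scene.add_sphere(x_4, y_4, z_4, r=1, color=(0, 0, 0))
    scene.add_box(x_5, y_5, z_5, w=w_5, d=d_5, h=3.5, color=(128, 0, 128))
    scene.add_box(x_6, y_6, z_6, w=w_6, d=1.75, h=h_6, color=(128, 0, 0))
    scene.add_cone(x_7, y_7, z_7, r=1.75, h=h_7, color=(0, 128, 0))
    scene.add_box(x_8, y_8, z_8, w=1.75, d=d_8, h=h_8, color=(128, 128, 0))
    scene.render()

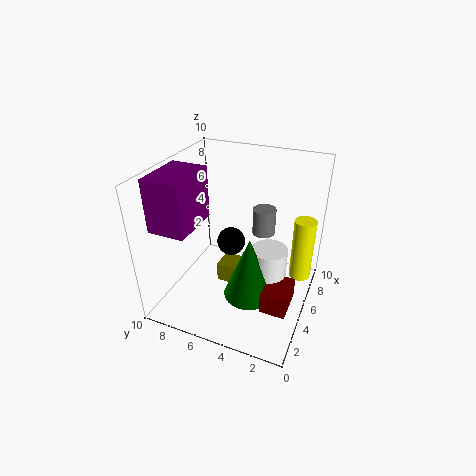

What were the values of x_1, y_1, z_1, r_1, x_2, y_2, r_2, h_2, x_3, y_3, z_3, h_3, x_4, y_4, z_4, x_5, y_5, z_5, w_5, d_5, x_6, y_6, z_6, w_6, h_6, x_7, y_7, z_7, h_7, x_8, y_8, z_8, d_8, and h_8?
x_1 = 5.25, y_1 = 2.75, z_1 = 0.75, r_1 = 1.25, x_2 = 6.5, y_2 = 0.75, r_2 = 0.75, h_2 = 4.5, x_3 = 5.25, y_3 = 3.25, z_3 = 5.75, h_3 = 1.75, x_4 = 5.5, y_4 = 5.75, z_4 = 4.25, x_5 = 1.25, y_5 = 7, z_5 = 6.5, w_5 = 3.5, d_5 = 2.5, x_6 = 2.75, y_6 = 0.75, z_6 = 1, w_6 = 2.5, h_6 = 1.5, x_7 = 4, y_7 = 3.75, z_7 = 1.25, h_7 = 4.5, x_8 = 5.5, y_8 = 4, z_8 = 0.25, d_8 = 3, h_8 = 1.5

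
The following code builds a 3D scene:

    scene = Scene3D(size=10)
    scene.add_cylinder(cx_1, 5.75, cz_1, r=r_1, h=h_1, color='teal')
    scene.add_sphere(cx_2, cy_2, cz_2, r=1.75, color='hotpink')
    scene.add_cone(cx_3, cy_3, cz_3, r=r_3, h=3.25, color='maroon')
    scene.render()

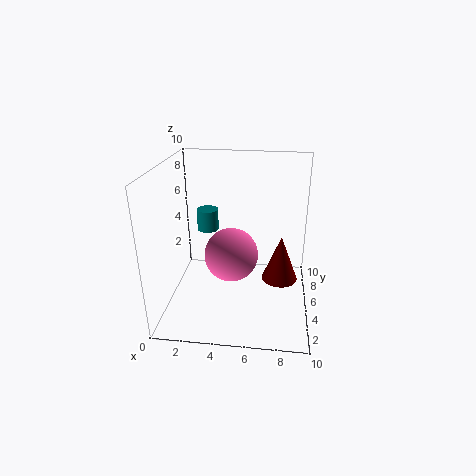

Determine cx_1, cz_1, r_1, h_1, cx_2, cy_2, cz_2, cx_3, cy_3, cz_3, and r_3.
cx_1 = 2.75; cz_1 = 5.25; r_1 = 0.75; h_1 = 1.5; cx_2 = 4.75; cy_2 = 3.5; cz_2 = 4.5; cx_3 = 8; cy_3 = 5; cz_3 = 2; r_3 = 1.25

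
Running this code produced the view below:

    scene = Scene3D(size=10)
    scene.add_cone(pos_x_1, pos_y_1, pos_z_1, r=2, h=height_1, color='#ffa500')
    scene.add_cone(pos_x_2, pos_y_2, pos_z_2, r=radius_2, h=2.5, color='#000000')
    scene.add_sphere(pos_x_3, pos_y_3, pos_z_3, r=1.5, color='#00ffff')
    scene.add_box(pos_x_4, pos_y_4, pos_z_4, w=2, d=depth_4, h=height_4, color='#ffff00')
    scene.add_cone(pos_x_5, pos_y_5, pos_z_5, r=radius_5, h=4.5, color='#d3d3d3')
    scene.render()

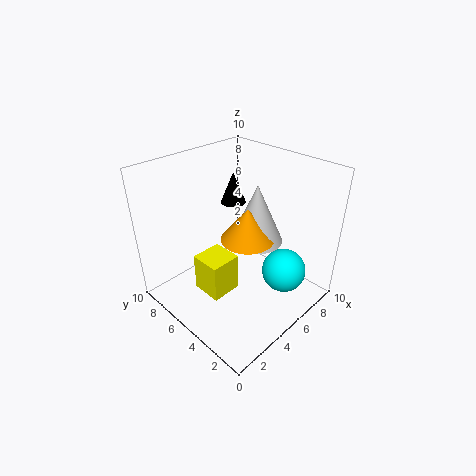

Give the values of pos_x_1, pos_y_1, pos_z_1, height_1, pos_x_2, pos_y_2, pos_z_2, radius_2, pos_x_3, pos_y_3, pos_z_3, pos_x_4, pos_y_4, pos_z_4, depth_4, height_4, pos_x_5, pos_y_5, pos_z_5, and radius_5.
pos_x_1 = 6.5; pos_y_1 = 5.5; pos_z_1 = 4; height_1 = 2.5; pos_x_2 = 8; pos_y_2 = 8.5; pos_z_2 = 5.5; radius_2 = 1; pos_x_3 = 6.5; pos_y_3 = 2; pos_z_3 = 3; pos_x_4 = 1.5; pos_y_4 = 3.5; pos_z_4 = 2.5; depth_4 = 2; height_4 = 2.5; pos_x_5 = 7.5; pos_y_5 = 5.5; pos_z_5 = 3.5; radius_5 = 2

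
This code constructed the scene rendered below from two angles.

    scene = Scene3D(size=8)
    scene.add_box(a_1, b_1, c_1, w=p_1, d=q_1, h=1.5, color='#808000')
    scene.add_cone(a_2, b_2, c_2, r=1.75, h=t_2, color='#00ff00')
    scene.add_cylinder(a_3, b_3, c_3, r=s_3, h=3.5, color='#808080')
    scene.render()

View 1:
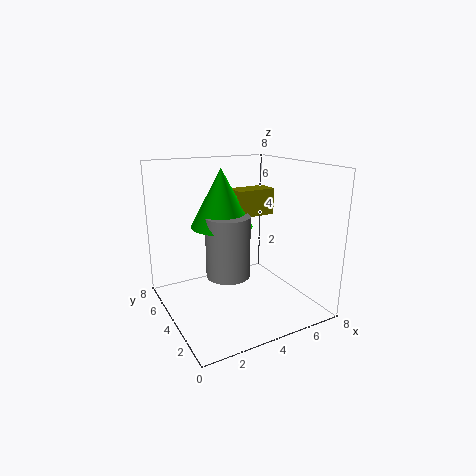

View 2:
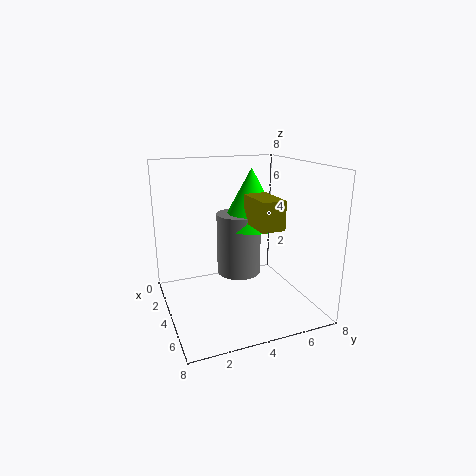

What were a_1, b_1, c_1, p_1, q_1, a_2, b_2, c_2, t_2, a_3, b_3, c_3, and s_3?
a_1 = 4.25
b_1 = 4.25
c_1 = 5
p_1 = 2.25
q_1 = 1.25
a_2 = 3.5
b_2 = 5
c_2 = 4.5
t_2 = 3.25
a_3 = 3.5
b_3 = 4.25
c_3 = 1.75
s_3 = 1.25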